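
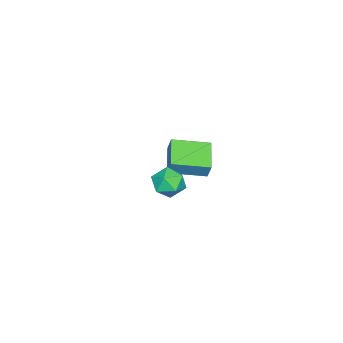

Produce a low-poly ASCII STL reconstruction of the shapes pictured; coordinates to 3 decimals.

solid 
facet normal -0.513 0.840 -0.174
outer loop
vertex -4.587 -2.902 0.599
vertex -3.189 -2.174 -0.011
vertex -4.813 -3.228 -0.309
endloop
endfacet
facet normal -0.827 -0.431 0.361
outer loop
vertex -3.811 -4.866 0.031
vertex -4.587 -2.902 0.599
vertex -4.813 -3.228 -0.309
endloop
endfacet
facet normal -0.513 0.840 -0.174
outer loop
vertex -4.813 -3.228 -0.309
vertex -3.189 -2.174 -0.011
vertex -3.415 -2.5 -0.918
endloop
endfacet
facet normal -0.228 -0.329 -0.916
outer loop
vertex -3.415 -2.5 -0.918
vertex -3.811 -4.866 0.031
vertex -4.813 -3.228 -0.309
endloop
endfacet
facet normal 0.228 0.330 0.916
outer loop
vertex -4.587 -2.902 0.599
vertex -2.187 -3.812 0.329
vertex -3.189 -2.174 -0.011
endloop
endfacet
facet normal -0.827 -0.431 0.361
outer loop
vertex -3.585 -4.54 0.938
vertex -4.587 -2.902 0.599
vertex -3.811 -4.866 0.031
endloop
endfacet
facet normal 0.228 0.329 0.916
outer loop
vertex -3.585 -4.54 0.938
vertex -2.187 -3.812 0.329
vertex -4.587 -2.902 0.599
endloop
endfacet
facet normal 0.827 0.431 -0.361
outer loop
vertex -3.189 -2.174 -0.011
vertex -2.187 -3.812 0.329
vertex -3.415 -2.5 -0.918
endloop
endfacet
facet normal -0.228 -0.329 -0.916
outer loop
vertex -2.413 -4.138 -0.579
vertex -3.811 -4.866 0.031
vertex -3.415 -2.5 -0.918
endloop
endfacet
facet normal 0.827 0.431 -0.361
outer loop
vertex -3.415 -2.5 -0.918
vertex -2.187 -3.812 0.329
vertex -2.413 -4.138 -0.579
endloop
endfacet
facet normal 0.514 -0.840 0.174
outer loop
vertex -2.413 -4.138 -0.579
vertex -3.585 -4.54 0.938
vertex -3.811 -4.866 0.031
endloop
endfacet
facet normal 0.513 -0.840 0.174
outer loop
vertex -2.187 -3.812 0.329
vertex -3.585 -4.54 0.938
vertex -2.413 -4.138 -0.579
endloop
endfacet
facet normal -0.635 0.272 0.723
outer loop
vertex 1.314 -1.425 2.956
vertex 1.806 -1.855 3.55
vertex 1.969 -1.005 3.373
endloop
endfacet
facet normal -0.617 0.760 0.203
outer loop
vertex 1.314 -1.425 2.956
vertex 1.969 -1.005 3.373
vertex 1.842 -0.877 2.508
endloop
endfacet
facet normal -0.801 0.439 -0.407
outer loop
vertex 1.314 -1.425 2.956
vertex 1.842 -0.877 2.508
vertex 1.601 -1.648 2.151
endloop
endfacet
facet normal -0.932 -0.247 -0.264
outer loop
vertex 1.314 -1.425 2.956
vertex 1.601 -1.648 2.151
vertex 1.579 -2.252 2.794
endloop
endfacet
facet normal -0.830 -0.351 0.433
outer loop
vertex 1.314 -1.425 2.956
vertex 1.579 -2.252 2.794
vertex 1.806 -1.855 3.55
endloop
endfacet
facet normal 0.056 0.989 0.138
outer loop
vertex 1.842 -0.877 2.508
vertex 1.969 -1.005 3.373
vertex 2.661 -0.968 2.826
endloop
endfacet
facet normal 0.028 0.199 0.980
outer loop
vertex 1.969 -1.005 3.373
vertex 1.806 -1.855 3.55
vertex 2.639 -1.572 3.469
endloop
endfacet
facet normal -0.289 -0.809 0.512
outer loop
vertex 1.806 -1.855 3.55
vertex 1.579 -2.252 2.794
vertex 2.398 -2.343 3.112
endloop
endfacet
facet normal -0.454 -0.641 -0.618
outer loop
vertex 1.579 -2.252 2.794
vertex 1.601 -1.648 2.151
vertex 2.271 -2.215 2.247
endloop
endfacet
facet normal -0.242 0.469 -0.849
outer loop
vertex 1.601 -1.648 2.151
vertex 1.842 -0.877 2.508
vertex 2.434 -1.365 2.07
endloop
endfacet
facet normal 0.932 0.247 0.264
outer loop
vertex 2.926 -1.795 2.664
vertex 2.661 -0.968 2.826
vertex 2.639 -1.572 3.469
endloop
endfacet
facet normal 0.801 -0.439 0.407
outer loop
vertex 2.926 -1.795 2.664
vertex 2.639 -1.572 3.469
vertex 2.398 -2.343 3.112
endloop
endfacet
facet normal 0.617 -0.760 -0.203
outer loop
vertex 2.926 -1.795 2.664
vertex 2.398 -2.343 3.112
vertex 2.271 -2.215 2.247
endloop
endfacet
facet normal 0.635 -0.272 -0.723
outer loop
vertex 2.926 -1.795 2.664
vertex 2.271 -2.215 2.247
vertex 2.434 -1.365 2.07
endloop
endfacet
facet normal 0.830 0.351 -0.433
outer loop
vertex 2.926 -1.795 2.664
vertex 2.434 -1.365 2.07
vertex 2.661 -0.968 2.826
endloop
endfacet
facet normal 0.454 0.641 0.618
outer loop
vertex 2.639 -1.572 3.469
vertex 2.661 -0.968 2.826
vertex 1.969 -1.005 3.373
endloop
endfacet
facet normal 0.242 -0.469 0.849
outer loop
vertex 2.398 -2.343 3.112
vertex 2.639 -1.572 3.469
vertex 1.806 -1.855 3.55
endloop
endfacet
facet normal -0.056 -0.989 -0.138
outer loop
vertex 2.271 -2.215 2.247
vertex 2.398 -2.343 3.112
vertex 1.579 -2.252 2.794
endloop
endfacet
facet normal -0.028 -0.199 -0.980
outer loop
vertex 2.434 -1.365 2.07
vertex 2.271 -2.215 2.247
vertex 1.601 -1.648 2.151
endloop
endfacet
facet normal 0.289 0.809 -0.512
outer loop
vertex 2.661 -0.968 2.826
vertex 2.434 -1.365 2.07
vertex 1.842 -0.877 2.508
endloop
endfacet

endsolid


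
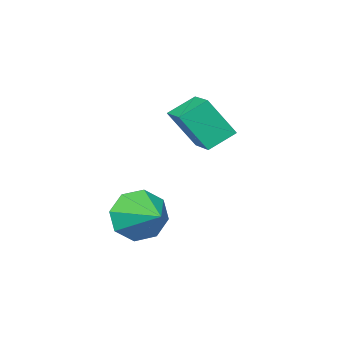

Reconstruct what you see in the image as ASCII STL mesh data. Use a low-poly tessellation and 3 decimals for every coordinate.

solid 
facet normal -0.279 -0.907 -0.315
outer loop
vertex 4.011 -0.022 -1.878
vertex 3.655 0.402 -2.782
vertex 4.581 0.003 -2.455
endloop
endfacet
facet normal 0.702 0.133 0.699
outer loop
vertex 4.011 -0.022 -1.878
vertex 4.581 0.003 -2.455
vertex 4.085 1.798 -2.298
endloop
endfacet
facet normal -0.280 -0.907 -0.315
outer loop
vertex 4.581 0.003 -2.455
vertex 3.655 0.402 -2.782
vertex 4.609 0.261 -3.223
endloop
endfacet
facet normal 0.960 0.255 0.121
outer loop
vertex 4.581 0.003 -2.455
vertex 4.609 0.261 -3.223
vertex 4.085 1.798 -2.298
endloop
endfacet
facet normal -0.279 -0.908 -0.314
outer loop
vertex 4.609 0.261 -3.223
vertex 3.655 0.402 -2.782
vertex 4.078 0.601 -3.734
endloop
endfacet
facet normal 0.743 0.513 -0.431
outer loop
vertex 4.609 0.261 -3.223
vertex 4.078 0.601 -3.734
vertex 4.085 1.798 -2.298
endloop
endfacet
facet normal -0.280 -0.907 -0.314
outer loop
vertex 4.078 0.601 -3.734
vertex 3.655 0.402 -2.782
vertex 3.299 0.825 -3.687
endloop
endfacet
facet normal 0.179 0.755 -0.630
outer loop
vertex 4.078 0.601 -3.734
vertex 3.299 0.825 -3.687
vertex 4.085 1.798 -2.298
endloop
endfacet
facet normal -0.279 -0.907 -0.315
outer loop
vertex 3.299 0.825 -3.687
vertex 3.655 0.402 -2.782
vertex 2.729 0.8 -3.11
endloop
endfacet
facet normal -0.403 0.841 -0.361
outer loop
vertex 3.299 0.825 -3.687
vertex 2.729 0.8 -3.11
vertex 4.085 1.798 -2.298
endloop
endfacet
facet normal -0.279 -0.907 -0.315
outer loop
vertex 2.729 0.8 -3.11
vertex 3.655 0.402 -2.782
vertex 2.701 0.542 -2.341
endloop
endfacet
facet normal -0.660 0.719 0.217
outer loop
vertex 2.729 0.8 -3.11
vertex 2.701 0.542 -2.341
vertex 4.085 1.798 -2.298
endloop
endfacet
facet normal -0.279 -0.907 -0.315
outer loop
vertex 2.701 0.542 -2.341
vertex 3.655 0.402 -2.782
vertex 3.232 0.202 -1.831
endloop
endfacet
facet normal -0.443 0.462 0.769
outer loop
vertex 2.701 0.542 -2.341
vertex 3.232 0.202 -1.831
vertex 4.085 1.798 -2.298
endloop
endfacet
facet normal -0.280 -0.907 -0.315
outer loop
vertex 3.232 0.202 -1.831
vertex 3.655 0.402 -2.782
vertex 4.011 -0.022 -1.878
endloop
endfacet
facet normal 0.121 0.219 0.968
outer loop
vertex 3.232 0.202 -1.831
vertex 4.011 -0.022 -1.878
vertex 4.085 1.798 -2.298
endloop
endfacet
facet normal -0.794 0.320 0.516
outer loop
vertex 0.282 -0.369 1.407
vertex 0.88 0.751 1.633
vertex -0.397 0.286 -0.043
endloop
endfacet
facet normal -0.464 -0.869 -0.175
outer loop
vertex 0.54 -0.091 -0.653
vertex 0.282 -0.369 1.407
vertex -0.397 0.286 -0.043
endloop
endfacet
facet normal -0.794 0.320 0.517
outer loop
vertex -0.397 0.286 -0.043
vertex 0.88 0.751 1.633
vertex 0.201 1.407 0.183
endloop
endfacet
facet normal -0.393 0.379 -0.838
outer loop
vertex 0.201 1.407 0.183
vertex 0.54 -0.091 -0.653
vertex -0.397 0.286 -0.043
endloop
endfacet
facet normal 0.393 -0.379 0.838
outer loop
vertex 0.282 -0.369 1.407
vertex 1.817 0.374 1.023
vertex 0.88 0.751 1.633
endloop
endfacet
facet normal -0.464 -0.868 -0.175
outer loop
vertex 1.219 -0.747 0.797
vertex 0.282 -0.369 1.407
vertex 0.54 -0.091 -0.653
endloop
endfacet
facet normal 0.393 -0.379 0.838
outer loop
vertex 1.219 -0.747 0.797
vertex 1.817 0.374 1.023
vertex 0.282 -0.369 1.407
endloop
endfacet
facet normal 0.464 0.868 0.176
outer loop
vertex 0.88 0.751 1.633
vertex 1.817 0.374 1.023
vertex 0.201 1.407 0.183
endloop
endfacet
facet normal -0.393 0.379 -0.838
outer loop
vertex 1.138 1.029 -0.427
vertex 0.54 -0.091 -0.653
vertex 0.201 1.407 0.183
endloop
endfacet
facet normal 0.464 0.868 0.175
outer loop
vertex 0.201 1.407 0.183
vertex 1.817 0.374 1.023
vertex 1.138 1.029 -0.427
endloop
endfacet
facet normal 0.794 -0.320 -0.517
outer loop
vertex 1.138 1.029 -0.427
vertex 1.219 -0.747 0.797
vertex 0.54 -0.091 -0.653
endloop
endfacet
facet normal 0.794 -0.320 -0.516
outer loop
vertex 1.817 0.374 1.023
vertex 1.219 -0.747 0.797
vertex 1.138 1.029 -0.427
endloop
endfacet

endsolid


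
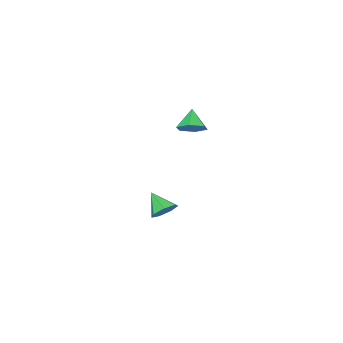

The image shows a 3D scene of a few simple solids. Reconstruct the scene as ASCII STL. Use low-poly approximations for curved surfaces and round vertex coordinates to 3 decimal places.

solid 
facet normal -0.020 0.758 -0.652
outer loop
vertex 0.51 1.564 -2.697
vertex -0.202 1.485 -2.767
vertex 0.16 1.896 -2.3
endloop
endfacet
facet normal 0.747 -0.006 0.664
outer loop
vertex 0.51 1.564 -2.697
vertex 0.16 1.896 -2.3
vertex -0.178 0.515 -1.933
endloop
endfacet
facet normal -0.019 0.758 -0.652
outer loop
vertex 0.16 1.896 -2.3
vertex -0.202 1.485 -2.767
vertex -0.463 1.919 -2.255
endloop
endfacet
facet normal 0.079 0.238 0.968
outer loop
vertex 0.16 1.896 -2.3
vertex -0.463 1.919 -2.255
vertex -0.178 0.515 -1.933
endloop
endfacet
facet normal -0.020 0.758 -0.652
outer loop
vertex -0.463 1.919 -2.255
vertex -0.202 1.485 -2.767
vertex -0.889 1.615 -2.595
endloop
endfacet
facet normal -0.643 0.045 0.765
outer loop
vertex -0.463 1.919 -2.255
vertex -0.889 1.615 -2.595
vertex -0.178 0.515 -1.933
endloop
endfacet
facet normal -0.019 0.759 -0.651
outer loop
vertex -0.889 1.615 -2.595
vertex -0.202 1.485 -2.767
vertex -0.799 1.214 -3.065
endloop
endfacet
facet normal -0.874 -0.440 0.208
outer loop
vertex -0.889 1.615 -2.595
vertex -0.799 1.214 -3.065
vertex -0.178 0.515 -1.933
endloop
endfacet
facet normal -0.020 0.759 -0.651
outer loop
vertex -0.799 1.214 -3.065
vertex -0.202 1.485 -2.767
vertex -0.259 1.017 -3.311
endloop
endfacet
facet normal -0.440 -0.852 -0.284
outer loop
vertex -0.799 1.214 -3.065
vertex -0.259 1.017 -3.311
vertex -0.178 0.515 -1.933
endloop
endfacet
facet normal -0.020 0.759 -0.651
outer loop
vertex -0.259 1.017 -3.311
vertex -0.202 1.485 -2.767
vertex 0.324 1.173 -3.147
endloop
endfacet
facet normal 0.331 -0.880 -0.340
outer loop
vertex -0.259 1.017 -3.311
vertex 0.324 1.173 -3.147
vertex -0.178 0.515 -1.933
endloop
endfacet
facet normal -0.020 0.759 -0.651
outer loop
vertex 0.324 1.173 -3.147
vertex -0.202 1.485 -2.767
vertex 0.51 1.564 -2.697
endloop
endfacet
facet normal 0.860 -0.504 0.082
outer loop
vertex 0.324 1.173 -3.147
vertex 0.51 1.564 -2.697
vertex -0.178 0.515 -1.933
endloop
endfacet
facet normal 0.418 0.502 -0.757
outer loop
vertex 0.514 3.208 3.554
vertex -0.13 3.518 3.404
vertex 0.331 3.839 3.871
endloop
endfacet
facet normal 0.564 -0.234 0.792
outer loop
vertex 0.514 3.208 3.554
vertex 0.331 3.839 3.871
vertex -0.61 2.942 4.276
endloop
endfacet
facet normal 0.418 0.502 -0.757
outer loop
vertex 0.331 3.839 3.871
vertex -0.13 3.518 3.404
vertex -0.312 4.15 3.722
endloop
endfacet
facet normal -0.008 0.418 0.908
outer loop
vertex 0.331 3.839 3.871
vertex -0.312 4.15 3.722
vertex -0.61 2.942 4.276
endloop
endfacet
facet normal 0.418 0.502 -0.757
outer loop
vertex -0.312 4.15 3.722
vertex -0.13 3.518 3.404
vertex -0.773 3.829 3.255
endloop
endfacet
facet normal -0.774 0.412 0.481
outer loop
vertex -0.312 4.15 3.722
vertex -0.773 3.829 3.255
vertex -0.61 2.942 4.276
endloop
endfacet
facet normal 0.418 0.502 -0.757
outer loop
vertex -0.773 3.829 3.255
vertex -0.13 3.518 3.404
vertex -0.59 3.198 2.938
endloop
endfacet
facet normal -0.966 -0.249 -0.062
outer loop
vertex -0.773 3.829 3.255
vertex -0.59 3.198 2.938
vertex -0.61 2.942 4.276
endloop
endfacet
facet normal 0.418 0.502 -0.757
outer loop
vertex -0.59 3.198 2.938
vertex -0.13 3.518 3.404
vertex 0.053 2.887 3.087
endloop
endfacet
facet normal -0.395 -0.901 -0.178
outer loop
vertex -0.59 3.198 2.938
vertex 0.053 2.887 3.087
vertex -0.61 2.942 4.276
endloop
endfacet
facet normal 0.418 0.502 -0.757
outer loop
vertex 0.053 2.887 3.087
vertex -0.13 3.518 3.404
vertex 0.514 3.208 3.554
endloop
endfacet
facet normal 0.371 -0.895 0.248
outer loop
vertex 0.053 2.887 3.087
vertex 0.514 3.208 3.554
vertex -0.61 2.942 4.276
endloop
endfacet

endsolid


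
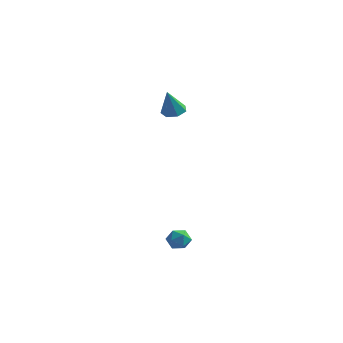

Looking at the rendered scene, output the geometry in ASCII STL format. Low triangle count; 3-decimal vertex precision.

solid 
facet normal 0.077 0.333 -0.940
outer loop
vertex -0.467 2.032 3.248
vertex -1.213 2.005 3.177
vertex -0.787 2.574 3.414
endloop
endfacet
facet normal 0.778 0.288 0.558
outer loop
vertex -0.467 2.032 3.248
vertex -0.787 2.574 3.414
vertex -1.347 1.435 4.783
endloop
endfacet
facet normal 0.078 0.333 -0.940
outer loop
vertex -0.787 2.574 3.414
vertex -1.213 2.005 3.177
vertex -1.428 2.687 3.401
endloop
endfacet
facet normal 0.117 0.739 0.663
outer loop
vertex -0.787 2.574 3.414
vertex -1.428 2.687 3.401
vertex -1.347 1.435 4.783
endloop
endfacet
facet normal 0.078 0.333 -0.940
outer loop
vertex -1.428 2.687 3.401
vertex -1.213 2.005 3.177
vertex -1.907 2.286 3.219
endloop
endfacet
facet normal -0.654 0.541 0.529
outer loop
vertex -1.428 2.687 3.401
vertex -1.907 2.286 3.219
vertex -1.347 1.435 4.783
endloop
endfacet
facet normal 0.078 0.333 -0.940
outer loop
vertex -1.907 2.286 3.219
vertex -1.213 2.005 3.177
vertex -1.864 1.673 3.005
endloop
endfacet
facet normal -0.954 -0.156 0.256
outer loop
vertex -1.907 2.286 3.219
vertex -1.864 1.673 3.005
vertex -1.347 1.435 4.783
endloop
endfacet
facet normal 0.079 0.332 -0.940
outer loop
vertex -1.864 1.673 3.005
vertex -1.213 2.005 3.177
vertex -1.33 1.309 2.921
endloop
endfacet
facet normal -0.557 -0.829 0.051
outer loop
vertex -1.864 1.673 3.005
vertex -1.33 1.309 2.921
vertex -1.347 1.435 4.783
endloop
endfacet
facet normal 0.078 0.333 -0.940
outer loop
vertex -1.33 1.309 2.921
vertex -1.213 2.005 3.177
vertex -0.709 1.469 3.029
endloop
endfacet
facet normal 0.238 -0.969 0.068
outer loop
vertex -1.33 1.309 2.921
vertex -0.709 1.469 3.029
vertex -1.347 1.435 4.783
endloop
endfacet
facet normal 0.077 0.332 -0.940
outer loop
vertex -0.709 1.469 3.029
vertex -1.213 2.005 3.177
vertex -0.467 2.032 3.248
endloop
endfacet
facet normal 0.832 -0.472 0.293
outer loop
vertex -0.709 1.469 3.029
vertex -0.467 2.032 3.248
vertex -1.347 1.435 4.783
endloop
endfacet
facet normal -0.932 0.287 -0.221
outer loop
vertex 1.44 -3.415 -4.184
vertex 1.177 -3.874 -3.672
vertex 1.348 -3.181 -3.492
endloop
endfacet
facet normal -0.468 0.816 -0.338
outer loop
vertex 1.44 -3.415 -4.184
vertex 1.348 -3.181 -3.492
vertex 1.951 -2.991 -3.868
endloop
endfacet
facet normal 0.015 0.586 -0.810
outer loop
vertex 1.44 -3.415 -4.184
vertex 1.951 -2.991 -3.868
vertex 2.153 -3.566 -4.28
endloop
endfacet
facet normal -0.151 -0.086 -0.985
outer loop
vertex 1.44 -3.415 -4.184
vertex 2.153 -3.566 -4.28
vertex 1.675 -4.112 -4.159
endloop
endfacet
facet normal -0.736 -0.270 -0.621
outer loop
vertex 1.44 -3.415 -4.184
vertex 1.675 -4.112 -4.159
vertex 1.177 -3.874 -3.672
endloop
endfacet
facet normal -0.129 0.953 0.275
outer loop
vertex 1.951 -2.991 -3.868
vertex 1.348 -3.181 -3.492
vertex 2.005 -3.188 -3.161
endloop
endfacet
facet normal -0.880 0.096 0.466
outer loop
vertex 1.348 -3.181 -3.492
vertex 1.177 -3.874 -3.672
vertex 1.527 -3.734 -3.04
endloop
endfacet
facet normal -0.563 -0.806 -0.182
outer loop
vertex 1.177 -3.874 -3.672
vertex 1.675 -4.112 -4.159
vertex 1.729 -4.309 -3.452
endloop
endfacet
facet normal 0.384 -0.507 -0.772
outer loop
vertex 1.675 -4.112 -4.159
vertex 2.153 -3.566 -4.28
vertex 2.332 -4.119 -3.828
endloop
endfacet
facet normal 0.652 0.580 -0.489
outer loop
vertex 2.153 -3.566 -4.28
vertex 1.951 -2.991 -3.868
vertex 2.503 -3.426 -3.648
endloop
endfacet
facet normal 0.151 0.086 0.985
outer loop
vertex 2.24 -3.885 -3.136
vertex 2.005 -3.188 -3.161
vertex 1.527 -3.734 -3.04
endloop
endfacet
facet normal -0.015 -0.586 0.810
outer loop
vertex 2.24 -3.885 -3.136
vertex 1.527 -3.734 -3.04
vertex 1.729 -4.309 -3.452
endloop
endfacet
facet normal 0.468 -0.816 0.338
outer loop
vertex 2.24 -3.885 -3.136
vertex 1.729 -4.309 -3.452
vertex 2.332 -4.119 -3.828
endloop
endfacet
facet normal 0.932 -0.287 0.221
outer loop
vertex 2.24 -3.885 -3.136
vertex 2.332 -4.119 -3.828
vertex 2.503 -3.426 -3.648
endloop
endfacet
facet normal 0.736 0.270 0.621
outer loop
vertex 2.24 -3.885 -3.136
vertex 2.503 -3.426 -3.648
vertex 2.005 -3.188 -3.161
endloop
endfacet
facet normal -0.384 0.507 0.772
outer loop
vertex 1.527 -3.734 -3.04
vertex 2.005 -3.188 -3.161
vertex 1.348 -3.181 -3.492
endloop
endfacet
facet normal -0.652 -0.580 0.489
outer loop
vertex 1.729 -4.309 -3.452
vertex 1.527 -3.734 -3.04
vertex 1.177 -3.874 -3.672
endloop
endfacet
facet normal 0.129 -0.953 -0.275
outer loop
vertex 2.332 -4.119 -3.828
vertex 1.729 -4.309 -3.452
vertex 1.675 -4.112 -4.159
endloop
endfacet
facet normal 0.880 -0.096 -0.466
outer loop
vertex 2.503 -3.426 -3.648
vertex 2.332 -4.119 -3.828
vertex 2.153 -3.566 -4.28
endloop
endfacet
facet normal 0.563 0.806 0.182
outer loop
vertex 2.005 -3.188 -3.161
vertex 2.503 -3.426 -3.648
vertex 1.951 -2.991 -3.868
endloop
endfacet

endsolid


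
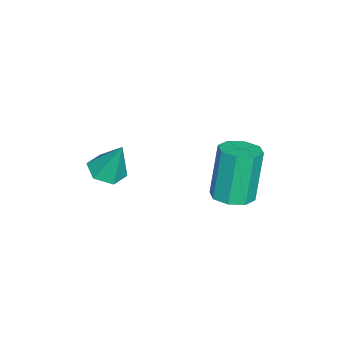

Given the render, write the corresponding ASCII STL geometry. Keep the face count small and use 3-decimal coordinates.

solid 
facet normal 0.260 -0.064 -0.963
outer loop
vertex 1.558 3.635 1.45
vertex 0.776 3.619 1.24
vertex 1.327 4.202 1.35
endloop
endfacet
facet normal 0.891 0.401 0.214
outer loop
vertex 1.558 3.635 1.45
vertex 1.327 4.202 1.35
vertex 0.986 3.777 3.57
endloop
endfacet
facet normal 0.892 0.399 0.213
outer loop
vertex 0.986 3.777 3.57
vertex 1.327 4.202 1.35
vertex 0.756 4.344 3.47
endloop
endfacet
facet normal -0.260 0.064 0.963
outer loop
vertex 0.986 3.777 3.57
vertex 0.756 4.344 3.47
vertex 0.204 3.761 3.36
endloop
endfacet
facet normal 0.261 -0.065 -0.963
outer loop
vertex 1.327 4.202 1.35
vertex 0.776 3.619 1.24
vertex 0.773 4.427 1.185
endloop
endfacet
facet normal 0.367 0.930 0.036
outer loop
vertex 1.327 4.202 1.35
vertex 0.773 4.427 1.185
vertex 0.756 4.344 3.47
endloop
endfacet
facet normal 0.367 0.930 0.036
outer loop
vertex 0.756 4.344 3.47
vertex 0.773 4.427 1.185
vertex 0.202 4.569 3.305
endloop
endfacet
facet normal -0.261 0.065 0.963
outer loop
vertex 0.756 4.344 3.47
vertex 0.202 4.569 3.305
vertex 0.204 3.761 3.36
endloop
endfacet
facet normal 0.259 -0.065 -0.964
outer loop
vertex 0.773 4.427 1.185
vertex 0.776 3.619 1.24
vertex 0.221 4.179 1.053
endloop
endfacet
facet normal -0.372 0.914 -0.161
outer loop
vertex 0.773 4.427 1.185
vertex 0.221 4.179 1.053
vertex 0.202 4.569 3.305
endloop
endfacet
facet normal -0.372 0.914 -0.161
outer loop
vertex 0.202 4.569 3.305
vertex 0.221 4.179 1.053
vertex -0.35 4.321 3.173
endloop
endfacet
facet normal -0.260 0.065 0.964
outer loop
vertex 0.202 4.569 3.305
vertex -0.35 4.321 3.173
vertex 0.204 3.761 3.36
endloop
endfacet
facet normal 0.260 -0.064 -0.963
outer loop
vertex 0.221 4.179 1.053
vertex 0.776 3.619 1.24
vertex -0.006 3.603 1.03
endloop
endfacet
facet normal -0.893 0.363 -0.265
outer loop
vertex 0.221 4.179 1.053
vertex -0.006 3.603 1.03
vertex -0.35 4.321 3.173
endloop
endfacet
facet normal -0.893 0.364 -0.265
outer loop
vertex -0.35 4.321 3.173
vertex -0.006 3.603 1.03
vertex -0.578 3.745 3.15
endloop
endfacet
facet normal -0.260 0.064 0.963
outer loop
vertex -0.35 4.321 3.173
vertex -0.578 3.745 3.15
vertex 0.204 3.761 3.36
endloop
endfacet
facet normal 0.260 -0.064 -0.963
outer loop
vertex -0.006 3.603 1.03
vertex 0.776 3.619 1.24
vertex 0.224 3.036 1.13
endloop
endfacet
facet normal -0.892 -0.399 -0.214
outer loop
vertex -0.006 3.603 1.03
vertex 0.224 3.036 1.13
vertex -0.578 3.745 3.15
endloop
endfacet
facet normal -0.891 -0.401 -0.213
outer loop
vertex -0.578 3.745 3.15
vertex 0.224 3.036 1.13
vertex -0.347 3.178 3.25
endloop
endfacet
facet normal -0.260 0.064 0.963
outer loop
vertex -0.578 3.745 3.15
vertex -0.347 3.178 3.25
vertex 0.204 3.761 3.36
endloop
endfacet
facet normal 0.261 -0.065 -0.963
outer loop
vertex 0.224 3.036 1.13
vertex 0.776 3.619 1.24
vertex 0.778 2.811 1.295
endloop
endfacet
facet normal -0.367 -0.930 -0.036
outer loop
vertex 0.224 3.036 1.13
vertex 0.778 2.811 1.295
vertex -0.347 3.178 3.25
endloop
endfacet
facet normal -0.367 -0.930 -0.036
outer loop
vertex -0.347 3.178 3.25
vertex 0.778 2.811 1.295
vertex 0.207 2.953 3.415
endloop
endfacet
facet normal -0.261 0.065 0.963
outer loop
vertex -0.347 3.178 3.25
vertex 0.207 2.953 3.415
vertex 0.204 3.761 3.36
endloop
endfacet
facet normal 0.260 -0.065 -0.964
outer loop
vertex 0.778 2.811 1.295
vertex 0.776 3.619 1.24
vertex 1.33 3.059 1.427
endloop
endfacet
facet normal 0.372 -0.914 0.161
outer loop
vertex 0.778 2.811 1.295
vertex 1.33 3.059 1.427
vertex 0.207 2.953 3.415
endloop
endfacet
facet normal 0.372 -0.914 0.161
outer loop
vertex 0.207 2.953 3.415
vertex 1.33 3.059 1.427
vertex 0.759 3.201 3.547
endloop
endfacet
facet normal -0.259 0.065 0.964
outer loop
vertex 0.207 2.953 3.415
vertex 0.759 3.201 3.547
vertex 0.204 3.761 3.36
endloop
endfacet
facet normal 0.260 -0.064 -0.963
outer loop
vertex 1.33 3.059 1.427
vertex 0.776 3.619 1.24
vertex 1.558 3.635 1.45
endloop
endfacet
facet normal 0.893 -0.364 0.265
outer loop
vertex 1.33 3.059 1.427
vertex 1.558 3.635 1.45
vertex 0.759 3.201 3.547
endloop
endfacet
facet normal 0.893 -0.363 0.265
outer loop
vertex 0.759 3.201 3.547
vertex 1.558 3.635 1.45
vertex 0.986 3.777 3.57
endloop
endfacet
facet normal -0.260 0.064 0.963
outer loop
vertex 0.759 3.201 3.547
vertex 0.986 3.777 3.57
vertex 0.204 3.761 3.36
endloop
endfacet
facet normal -0.112 -0.386 -0.916
outer loop
vertex 2.604 -0.113 2.62
vertex 2.021 -0.518 2.862
vertex 1.911 0.17 2.585
endloop
endfacet
facet normal 0.379 0.925 -0.025
outer loop
vertex 2.604 -0.113 2.62
vertex 1.911 0.17 2.585
vertex 2.199 0.098 4.318
endloop
endfacet
facet normal -0.112 -0.387 -0.915
outer loop
vertex 1.911 0.17 2.585
vertex 2.021 -0.518 2.862
vertex 1.328 -0.234 2.827
endloop
endfacet
facet normal -0.530 0.839 0.123
outer loop
vertex 1.911 0.17 2.585
vertex 1.328 -0.234 2.827
vertex 2.199 0.098 4.318
endloop
endfacet
facet normal -0.113 -0.388 -0.915
outer loop
vertex 1.328 -0.234 2.827
vertex 2.021 -0.518 2.862
vertex 1.438 -0.922 3.105
endloop
endfacet
facet normal -0.868 0.061 0.493
outer loop
vertex 1.328 -0.234 2.827
vertex 1.438 -0.922 3.105
vertex 2.199 0.098 4.318
endloop
endfacet
facet normal -0.113 -0.388 -0.915
outer loop
vertex 1.438 -0.922 3.105
vertex 2.021 -0.518 2.862
vertex 2.131 -1.206 3.14
endloop
endfacet
facet normal -0.295 -0.632 0.717
outer loop
vertex 1.438 -0.922 3.105
vertex 2.131 -1.206 3.14
vertex 2.199 0.098 4.318
endloop
endfacet
facet normal -0.112 -0.388 -0.915
outer loop
vertex 2.131 -1.206 3.14
vertex 2.021 -0.518 2.862
vertex 2.714 -0.801 2.897
endloop
endfacet
facet normal 0.616 -0.546 0.568
outer loop
vertex 2.131 -1.206 3.14
vertex 2.714 -0.801 2.897
vertex 2.199 0.098 4.318
endloop
endfacet
facet normal -0.112 -0.386 -0.916
outer loop
vertex 2.714 -0.801 2.897
vertex 2.021 -0.518 2.862
vertex 2.604 -0.113 2.62
endloop
endfacet
facet normal 0.952 0.232 0.198
outer loop
vertex 2.714 -0.801 2.897
vertex 2.604 -0.113 2.62
vertex 2.199 0.098 4.318
endloop
endfacet

endsolid


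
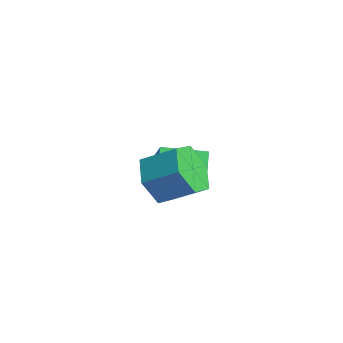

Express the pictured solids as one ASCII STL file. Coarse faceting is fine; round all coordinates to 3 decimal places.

solid 
facet normal -0.568 -0.645 -0.511
outer loop
vertex 3.832 0.585 -1.903
vertex 3.517 0.175 -1.035
vertex 3.008 0.946 -1.443
endloop
endfacet
facet normal -0.111 0.676 -0.729
outer loop
vertex 3.832 0.585 -1.903
vertex 3.008 0.946 -1.443
vertex 4.599 1.456 -1.212
endloop
endfacet
facet normal -0.111 0.675 -0.729
outer loop
vertex 4.599 1.456 -1.212
vertex 3.008 0.946 -1.443
vertex 3.775 1.817 -0.753
endloop
endfacet
facet normal 0.568 0.644 0.512
outer loop
vertex 4.599 1.456 -1.212
vertex 3.775 1.817 -0.753
vertex 4.283 1.045 -0.345
endloop
endfacet
facet normal -0.568 -0.645 -0.511
outer loop
vertex 3.008 0.946 -1.443
vertex 3.517 0.175 -1.035
vertex 2.693 0.536 -0.575
endloop
endfacet
facet normal -0.762 0.647 0.029
outer loop
vertex 3.008 0.946 -1.443
vertex 2.693 0.536 -0.575
vertex 3.775 1.817 -0.753
endloop
endfacet
facet normal -0.762 0.647 0.030
outer loop
vertex 3.775 1.817 -0.753
vertex 2.693 0.536 -0.575
vertex 3.46 1.406 0.115
endloop
endfacet
facet normal 0.569 0.644 0.511
outer loop
vertex 3.775 1.817 -0.753
vertex 3.46 1.406 0.115
vertex 4.283 1.045 -0.345
endloop
endfacet
facet normal -0.568 -0.644 -0.512
outer loop
vertex 2.693 0.536 -0.575
vertex 3.517 0.175 -1.035
vertex 3.201 -0.236 -0.168
endloop
endfacet
facet normal -0.651 -0.028 0.759
outer loop
vertex 2.693 0.536 -0.575
vertex 3.201 -0.236 -0.168
vertex 3.46 1.406 0.115
endloop
endfacet
facet normal -0.651 -0.028 0.758
outer loop
vertex 3.46 1.406 0.115
vertex 3.201 -0.236 -0.168
vertex 3.968 0.635 0.523
endloop
endfacet
facet normal 0.568 0.645 0.511
outer loop
vertex 3.46 1.406 0.115
vertex 3.968 0.635 0.523
vertex 4.283 1.045 -0.345
endloop
endfacet
facet normal -0.568 -0.644 -0.512
outer loop
vertex 3.201 -0.236 -0.168
vertex 3.517 0.175 -1.035
vertex 4.025 -0.597 -0.627
endloop
endfacet
facet normal 0.110 -0.675 0.729
outer loop
vertex 3.201 -0.236 -0.168
vertex 4.025 -0.597 -0.627
vertex 3.968 0.635 0.523
endloop
endfacet
facet normal 0.111 -0.675 0.729
outer loop
vertex 3.968 0.635 0.523
vertex 4.025 -0.597 -0.627
vertex 4.792 0.274 0.063
endloop
endfacet
facet normal 0.568 0.645 0.511
outer loop
vertex 3.968 0.635 0.523
vertex 4.792 0.274 0.063
vertex 4.283 1.045 -0.345
endloop
endfacet
facet normal -0.569 -0.644 -0.511
outer loop
vertex 4.025 -0.597 -0.627
vertex 3.517 0.175 -1.035
vertex 4.34 -0.186 -1.495
endloop
endfacet
facet normal 0.762 -0.647 -0.030
outer loop
vertex 4.025 -0.597 -0.627
vertex 4.34 -0.186 -1.495
vertex 4.792 0.274 0.063
endloop
endfacet
facet normal 0.761 -0.648 -0.030
outer loop
vertex 4.792 0.274 0.063
vertex 4.34 -0.186 -1.495
vertex 5.107 0.684 -0.805
endloop
endfacet
facet normal 0.568 0.645 0.511
outer loop
vertex 4.792 0.274 0.063
vertex 5.107 0.684 -0.805
vertex 4.283 1.045 -0.345
endloop
endfacet
facet normal -0.568 -0.645 -0.511
outer loop
vertex 4.34 -0.186 -1.495
vertex 3.517 0.175 -1.035
vertex 3.832 0.585 -1.903
endloop
endfacet
facet normal 0.651 0.028 -0.759
outer loop
vertex 4.34 -0.186 -1.495
vertex 3.832 0.585 -1.903
vertex 5.107 0.684 -0.805
endloop
endfacet
facet normal 0.651 0.028 -0.759
outer loop
vertex 5.107 0.684 -0.805
vertex 3.832 0.585 -1.903
vertex 4.599 1.456 -1.212
endloop
endfacet
facet normal 0.568 0.644 0.512
outer loop
vertex 5.107 0.684 -0.805
vertex 4.599 1.456 -1.212
vertex 4.283 1.045 -0.345
endloop
endfacet
facet normal -0.637 0.149 -0.756
outer loop
vertex -0.256 2.048 -2.74
vertex 0.421 3.503 -3.024
vertex 0.264 1.708 -3.245
endloop
endfacet
facet normal -0.415 -0.893 0.173
outer loop
vertex 1.079 1.517 -2.276
vertex -0.256 2.048 -2.74
vertex 0.264 1.708 -3.245
endloop
endfacet
facet normal -0.636 0.149 -0.757
outer loop
vertex 0.264 1.708 -3.245
vertex 0.421 3.503 -3.024
vertex 0.941 3.163 -3.528
endloop
endfacet
facet normal 0.650 -0.425 -0.630
outer loop
vertex 0.941 3.163 -3.528
vertex 1.079 1.517 -2.276
vertex 0.264 1.708 -3.245
endloop
endfacet
facet normal -0.650 0.425 0.630
outer loop
vertex -0.256 2.048 -2.74
vertex 1.236 3.312 -2.055
vertex 0.421 3.503 -3.024
endloop
endfacet
facet normal -0.415 -0.893 0.174
outer loop
vertex 0.559 1.857 -1.772
vertex -0.256 2.048 -2.74
vertex 1.079 1.517 -2.276
endloop
endfacet
facet normal -0.649 0.425 0.631
outer loop
vertex 0.559 1.857 -1.772
vertex 1.236 3.312 -2.055
vertex -0.256 2.048 -2.74
endloop
endfacet
facet normal 0.416 0.893 -0.174
outer loop
vertex 0.421 3.503 -3.024
vertex 1.236 3.312 -2.055
vertex 0.941 3.163 -3.528
endloop
endfacet
facet normal 0.649 -0.425 -0.631
outer loop
vertex 1.756 2.972 -2.56
vertex 1.079 1.517 -2.276
vertex 0.941 3.163 -3.528
endloop
endfacet
facet normal 0.415 0.893 -0.174
outer loop
vertex 0.941 3.163 -3.528
vertex 1.236 3.312 -2.055
vertex 1.756 2.972 -2.56
endloop
endfacet
facet normal 0.637 -0.148 0.757
outer loop
vertex 1.756 2.972 -2.56
vertex 0.559 1.857 -1.772
vertex 1.079 1.517 -2.276
endloop
endfacet
facet normal 0.637 -0.149 0.756
outer loop
vertex 1.236 3.312 -2.055
vertex 0.559 1.857 -1.772
vertex 1.756 2.972 -2.56
endloop
endfacet

endsolid


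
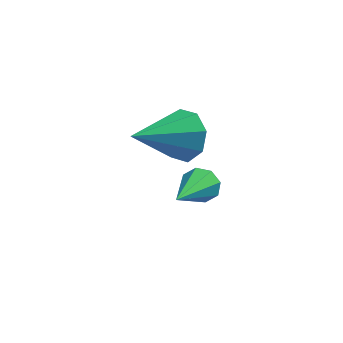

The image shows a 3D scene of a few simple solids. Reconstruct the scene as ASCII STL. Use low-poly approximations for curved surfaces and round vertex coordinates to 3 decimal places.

solid 
facet normal 0.570 0.705 -0.421
outer loop
vertex -1.278 1.142 1.078
vertex -1.934 1.383 0.594
vertex -1.64 1.603 1.36
endloop
endfacet
facet normal 0.338 -0.284 0.897
outer loop
vertex -1.278 1.142 1.078
vertex -1.64 1.603 1.36
vertex -3.006 0.057 1.386
endloop
endfacet
facet normal 0.570 0.705 -0.421
outer loop
vertex -1.64 1.603 1.36
vertex -1.934 1.383 0.594
vertex -2.174 1.935 1.193
endloop
endfacet
facet normal -0.188 0.183 0.965
outer loop
vertex -1.64 1.603 1.36
vertex -2.174 1.935 1.193
vertex -3.006 0.057 1.386
endloop
endfacet
facet normal 0.571 0.705 -0.421
outer loop
vertex -2.174 1.935 1.193
vertex -1.934 1.383 0.594
vertex -2.567 1.944 0.675
endloop
endfacet
facet normal -0.733 0.383 0.563
outer loop
vertex -2.174 1.935 1.193
vertex -2.567 1.944 0.675
vertex -3.006 0.057 1.386
endloop
endfacet
facet normal 0.571 0.705 -0.422
outer loop
vertex -2.567 1.944 0.675
vertex -1.934 1.383 0.594
vertex -2.59 1.624 0.109
endloop
endfacet
facet normal -0.977 0.200 -0.073
outer loop
vertex -2.567 1.944 0.675
vertex -2.59 1.624 0.109
vertex -3.006 0.057 1.386
endloop
endfacet
facet normal 0.571 0.705 -0.422
outer loop
vertex -2.59 1.624 0.109
vertex -1.934 1.383 0.594
vertex -2.228 1.162 -0.173
endloop
endfacet
facet normal -0.778 -0.260 -0.572
outer loop
vertex -2.59 1.624 0.109
vertex -2.228 1.162 -0.173
vertex -3.006 0.057 1.386
endloop
endfacet
facet normal 0.570 0.705 -0.422
outer loop
vertex -2.228 1.162 -0.173
vertex -1.934 1.383 0.594
vertex -1.694 0.83 -0.006
endloop
endfacet
facet normal -0.251 -0.726 -0.640
outer loop
vertex -2.228 1.162 -0.173
vertex -1.694 0.83 -0.006
vertex -3.006 0.057 1.386
endloop
endfacet
facet normal 0.570 0.705 -0.422
outer loop
vertex -1.694 0.83 -0.006
vertex -1.934 1.383 0.594
vertex -1.301 0.822 0.512
endloop
endfacet
facet normal 0.294 -0.926 -0.237
outer loop
vertex -1.694 0.83 -0.006
vertex -1.301 0.822 0.512
vertex -3.006 0.057 1.386
endloop
endfacet
facet normal 0.570 0.705 -0.422
outer loop
vertex -1.301 0.822 0.512
vertex -1.934 1.383 0.594
vertex -1.278 1.142 1.078
endloop
endfacet
facet normal 0.538 -0.743 0.398
outer loop
vertex -1.301 0.822 0.512
vertex -1.278 1.142 1.078
vertex -3.006 0.057 1.386
endloop
endfacet
facet normal 0.116 0.902 -0.416
outer loop
vertex -0.834 -0.853 -0.051
vertex -1.014 -0.621 0.402
vertex -0.529 -0.769 0.216
endloop
endfacet
facet normal 0.614 -0.601 -0.512
outer loop
vertex -0.834 -0.853 -0.051
vertex -0.529 -0.769 0.216
vertex -1.226 -2.299 1.178
endloop
endfacet
facet normal 0.116 0.902 -0.416
outer loop
vertex -0.529 -0.769 0.216
vertex -1.014 -0.621 0.402
vertex -0.509 -0.598 0.592
endloop
endfacet
facet normal 0.929 -0.353 0.111
outer loop
vertex -0.529 -0.769 0.216
vertex -0.509 -0.598 0.592
vertex -1.226 -2.299 1.178
endloop
endfacet
facet normal 0.116 0.901 -0.418
outer loop
vertex -0.509 -0.598 0.592
vertex -1.014 -0.621 0.402
vertex -0.784 -0.44 0.856
endloop
endfacet
facet normal 0.681 -0.035 0.731
outer loop
vertex -0.509 -0.598 0.592
vertex -0.784 -0.44 0.856
vertex -1.226 -2.299 1.178
endloop
endfacet
facet normal 0.113 0.902 -0.417
outer loop
vertex -0.784 -0.44 0.856
vertex -1.014 -0.621 0.402
vertex -1.194 -0.389 0.855
endloop
endfacet
facet normal 0.018 0.166 0.986
outer loop
vertex -0.784 -0.44 0.856
vertex -1.194 -0.389 0.855
vertex -1.226 -2.299 1.178
endloop
endfacet
facet normal 0.112 0.902 -0.417
outer loop
vertex -1.194 -0.389 0.855
vertex -1.014 -0.621 0.402
vertex -1.499 -0.474 0.589
endloop
endfacet
facet normal -0.672 0.134 0.728
outer loop
vertex -1.194 -0.389 0.855
vertex -1.499 -0.474 0.589
vertex -1.226 -2.299 1.178
endloop
endfacet
facet normal 0.113 0.902 -0.416
outer loop
vertex -1.499 -0.474 0.589
vertex -1.014 -0.621 0.402
vertex -1.519 -0.645 0.213
endloop
endfacet
facet normal -0.988 -0.114 0.104
outer loop
vertex -1.499 -0.474 0.589
vertex -1.519 -0.645 0.213
vertex -1.226 -2.299 1.178
endloop
endfacet
facet normal 0.113 0.902 -0.417
outer loop
vertex -1.519 -0.645 0.213
vertex -1.014 -0.621 0.402
vertex -1.244 -0.802 -0.052
endloop
endfacet
facet normal -0.742 -0.431 -0.514
outer loop
vertex -1.519 -0.645 0.213
vertex -1.244 -0.802 -0.052
vertex -1.226 -2.299 1.178
endloop
endfacet
facet normal 0.113 0.902 -0.417
outer loop
vertex -1.244 -0.802 -0.052
vertex -1.014 -0.621 0.402
vertex -0.834 -0.853 -0.051
endloop
endfacet
facet normal -0.077 -0.634 -0.770
outer loop
vertex -1.244 -0.802 -0.052
vertex -0.834 -0.853 -0.051
vertex -1.226 -2.299 1.178
endloop
endfacet

endsolid


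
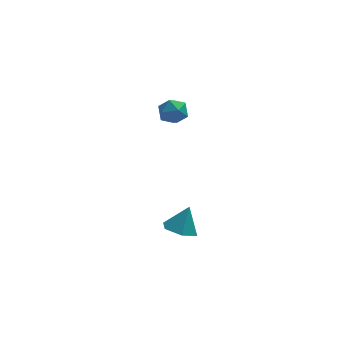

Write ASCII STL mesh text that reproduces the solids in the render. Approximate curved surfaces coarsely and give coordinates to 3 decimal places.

solid 
facet normal -0.442 0.622 0.647
outer loop
vertex -1.552 2.924 3.479
vertex -1.117 2.694 3.997
vertex -0.926 3.251 3.592
endloop
endfacet
facet normal -0.461 0.887 -0.016
outer loop
vertex -1.552 2.924 3.479
vertex -0.926 3.251 3.592
vertex -1.148 3.124 2.924
endloop
endfacet
facet normal -0.800 0.418 -0.431
outer loop
vertex -1.552 2.924 3.479
vertex -1.148 3.124 2.924
vertex -1.476 2.489 2.917
endloop
endfacet
facet normal -0.990 -0.138 -0.027
outer loop
vertex -1.552 2.924 3.479
vertex -1.476 2.489 2.917
vertex -1.457 2.223 3.58
endloop
endfacet
facet normal -0.768 -0.012 0.640
outer loop
vertex -1.552 2.924 3.479
vertex -1.457 2.223 3.58
vertex -1.117 2.694 3.997
endloop
endfacet
facet normal 0.212 0.945 -0.250
outer loop
vertex -1.148 3.124 2.924
vertex -0.926 3.251 3.592
vertex -0.463 3.017 3.1
endloop
endfacet
facet normal 0.242 0.515 0.822
outer loop
vertex -0.926 3.251 3.592
vertex -1.117 2.694 3.997
vertex -0.444 2.751 3.763
endloop
endfacet
facet normal -0.288 -0.510 0.811
outer loop
vertex -1.117 2.694 3.997
vertex -1.457 2.223 3.58
vertex -0.772 2.116 3.756
endloop
endfacet
facet normal -0.646 -0.715 -0.268
outer loop
vertex -1.457 2.223 3.58
vertex -1.476 2.489 2.917
vertex -0.994 1.989 3.088
endloop
endfacet
facet normal -0.337 0.184 -0.923
outer loop
vertex -1.476 2.489 2.917
vertex -1.148 3.124 2.924
vertex -0.803 2.546 2.683
endloop
endfacet
facet normal 0.990 0.138 0.027
outer loop
vertex -0.368 2.316 3.201
vertex -0.463 3.017 3.1
vertex -0.444 2.751 3.763
endloop
endfacet
facet normal 0.800 -0.418 0.431
outer loop
vertex -0.368 2.316 3.201
vertex -0.444 2.751 3.763
vertex -0.772 2.116 3.756
endloop
endfacet
facet normal 0.461 -0.887 0.016
outer loop
vertex -0.368 2.316 3.201
vertex -0.772 2.116 3.756
vertex -0.994 1.989 3.088
endloop
endfacet
facet normal 0.442 -0.622 -0.647
outer loop
vertex -0.368 2.316 3.201
vertex -0.994 1.989 3.088
vertex -0.803 2.546 2.683
endloop
endfacet
facet normal 0.768 0.012 -0.640
outer loop
vertex -0.368 2.316 3.201
vertex -0.803 2.546 2.683
vertex -0.463 3.017 3.1
endloop
endfacet
facet normal 0.646 0.715 0.268
outer loop
vertex -0.444 2.751 3.763
vertex -0.463 3.017 3.1
vertex -0.926 3.251 3.592
endloop
endfacet
facet normal 0.337 -0.184 0.923
outer loop
vertex -0.772 2.116 3.756
vertex -0.444 2.751 3.763
vertex -1.117 2.694 3.997
endloop
endfacet
facet normal -0.212 -0.945 0.250
outer loop
vertex -0.994 1.989 3.088
vertex -0.772 2.116 3.756
vertex -1.457 2.223 3.58
endloop
endfacet
facet normal -0.242 -0.515 -0.822
outer loop
vertex -0.803 2.546 2.683
vertex -0.994 1.989 3.088
vertex -1.476 2.489 2.917
endloop
endfacet
facet normal 0.288 0.510 -0.811
outer loop
vertex -0.463 3.017 3.1
vertex -0.803 2.546 2.683
vertex -1.148 3.124 2.924
endloop
endfacet
facet normal -0.327 -0.298 -0.897
outer loop
vertex -0.432 -2.468 -0.154
vertex -1.054 -2.778 0.176
vertex -1.069 -2.046 -0.062
endloop
endfacet
facet normal 0.558 0.827 0.066
outer loop
vertex -0.432 -2.468 -0.154
vertex -1.069 -2.046 -0.062
vertex -0.666 -2.422 1.244
endloop
endfacet
facet normal -0.327 -0.298 -0.897
outer loop
vertex -1.069 -2.046 -0.062
vertex -1.054 -2.778 0.176
vertex -1.692 -2.356 0.268
endloop
endfacet
facet normal -0.267 0.901 0.342
outer loop
vertex -1.069 -2.046 -0.062
vertex -1.692 -2.356 0.268
vertex -0.666 -2.422 1.244
endloop
endfacet
facet normal -0.327 -0.298 -0.897
outer loop
vertex -1.692 -2.356 0.268
vertex -1.054 -2.778 0.176
vertex -1.677 -3.088 0.506
endloop
endfacet
facet normal -0.665 0.219 0.714
outer loop
vertex -1.692 -2.356 0.268
vertex -1.677 -3.088 0.506
vertex -0.666 -2.422 1.244
endloop
endfacet
facet normal -0.326 -0.299 -0.897
outer loop
vertex -1.677 -3.088 0.506
vertex -1.054 -2.778 0.176
vertex -1.04 -3.51 0.415
endloop
endfacet
facet normal -0.239 -0.535 0.810
outer loop
vertex -1.677 -3.088 0.506
vertex -1.04 -3.51 0.415
vertex -0.666 -2.422 1.244
endloop
endfacet
facet normal -0.326 -0.299 -0.897
outer loop
vertex -1.04 -3.51 0.415
vertex -1.054 -2.778 0.176
vertex -0.417 -3.2 0.085
endloop
endfacet
facet normal 0.586 -0.609 0.535
outer loop
vertex -1.04 -3.51 0.415
vertex -0.417 -3.2 0.085
vertex -0.666 -2.422 1.244
endloop
endfacet
facet normal -0.326 -0.299 -0.897
outer loop
vertex -0.417 -3.2 0.085
vertex -1.054 -2.778 0.176
vertex -0.432 -2.468 -0.154
endloop
endfacet
facet normal 0.984 0.073 0.162
outer loop
vertex -0.417 -3.2 0.085
vertex -0.432 -2.468 -0.154
vertex -0.666 -2.422 1.244
endloop
endfacet

endsolid


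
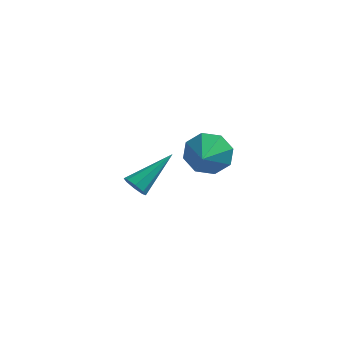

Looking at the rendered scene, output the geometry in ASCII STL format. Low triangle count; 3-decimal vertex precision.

solid 
facet normal -0.063 0.906 -0.418
outer loop
vertex 3.206 -0.174 2.257
vertex 2.891 0.152 3.011
vertex 3.693 0.048 2.665
endloop
endfacet
facet normal 0.609 -0.718 -0.337
outer loop
vertex 3.206 -0.174 2.257
vertex 3.693 0.048 2.665
vertex 2.969 -0.972 3.529
endloop
endfacet
facet normal -0.063 0.906 -0.418
outer loop
vertex 3.693 0.048 2.665
vertex 2.891 0.152 3.011
vertex 3.711 0.331 3.276
endloop
endfacet
facet normal 0.869 -0.459 0.187
outer loop
vertex 3.693 0.048 2.665
vertex 3.711 0.331 3.276
vertex 2.969 -0.972 3.529
endloop
endfacet
facet normal -0.063 0.906 -0.418
outer loop
vertex 3.711 0.331 3.276
vertex 2.891 0.152 3.011
vertex 3.248 0.509 3.732
endloop
endfacet
facet normal 0.640 -0.221 0.736
outer loop
vertex 3.711 0.331 3.276
vertex 3.248 0.509 3.732
vertex 2.969 -0.972 3.529
endloop
endfacet
facet normal -0.062 0.906 -0.418
outer loop
vertex 3.248 0.509 3.732
vertex 2.891 0.152 3.011
vertex 2.576 0.478 3.765
endloop
endfacet
facet normal 0.055 -0.146 0.988
outer loop
vertex 3.248 0.509 3.732
vertex 2.576 0.478 3.765
vertex 2.969 -0.972 3.529
endloop
endfacet
facet normal -0.063 0.906 -0.418
outer loop
vertex 2.576 0.478 3.765
vertex 2.891 0.152 3.011
vertex 2.089 0.256 3.357
endloop
endfacet
facet normal -0.540 -0.276 0.795
outer loop
vertex 2.576 0.478 3.765
vertex 2.089 0.256 3.357
vertex 2.969 -0.972 3.529
endloop
endfacet
facet normal -0.063 0.906 -0.418
outer loop
vertex 2.089 0.256 3.357
vertex 2.891 0.152 3.011
vertex 2.071 -0.027 2.746
endloop
endfacet
facet normal -0.800 -0.535 0.271
outer loop
vertex 2.089 0.256 3.357
vertex 2.071 -0.027 2.746
vertex 2.969 -0.972 3.529
endloop
endfacet
facet normal -0.063 0.906 -0.418
outer loop
vertex 2.071 -0.027 2.746
vertex 2.891 0.152 3.011
vertex 2.534 -0.205 2.29
endloop
endfacet
facet normal -0.571 -0.773 -0.278
outer loop
vertex 2.071 -0.027 2.746
vertex 2.534 -0.205 2.29
vertex 2.969 -0.972 3.529
endloop
endfacet
facet normal -0.062 0.906 -0.418
outer loop
vertex 2.534 -0.205 2.29
vertex 2.891 0.152 3.011
vertex 3.206 -0.174 2.257
endloop
endfacet
facet normal 0.013 -0.848 -0.530
outer loop
vertex 2.534 -0.205 2.29
vertex 3.206 -0.174 2.257
vertex 2.969 -0.972 3.529
endloop
endfacet
facet normal -0.516 -0.698 -0.497
outer loop
vertex -0.373 3.383 -2.104
vertex -0.6 3.215 -1.632
vertex -0.732 3.586 -2.016
endloop
endfacet
facet normal 0.217 0.685 -0.696
outer loop
vertex -0.373 3.383 -2.104
vertex -0.732 3.586 -2.016
vertex 0.44 4.625 -0.628
endloop
endfacet
facet normal -0.515 -0.698 -0.497
outer loop
vertex -0.732 3.586 -2.016
vertex -0.6 3.215 -1.632
vertex -1.013 3.571 -1.704
endloop
endfacet
facet normal -0.394 0.864 -0.314
outer loop
vertex -0.732 3.586 -2.016
vertex -1.013 3.571 -1.704
vertex 0.44 4.625 -0.628
endloop
endfacet
facet normal -0.515 -0.698 -0.498
outer loop
vertex -1.013 3.571 -1.704
vertex -0.6 3.215 -1.632
vertex -1.053 3.347 -1.349
endloop
endfacet
facet normal -0.701 0.636 0.323
outer loop
vertex -1.013 3.571 -1.704
vertex -1.053 3.347 -1.349
vertex 0.44 4.625 -0.628
endloop
endfacet
facet normal -0.514 -0.699 -0.497
outer loop
vertex -1.053 3.347 -1.349
vertex -0.6 3.215 -1.632
vertex -0.827 3.046 -1.16
endloop
endfacet
facet normal -0.523 0.136 0.842
outer loop
vertex -1.053 3.347 -1.349
vertex -0.827 3.046 -1.16
vertex 0.44 4.625 -0.628
endloop
endfacet
facet normal -0.516 -0.697 -0.498
outer loop
vertex -0.827 3.046 -1.16
vertex -0.6 3.215 -1.632
vertex -0.469 2.844 -1.248
endloop
endfacet
facet normal 0.036 -0.345 0.938
outer loop
vertex -0.827 3.046 -1.16
vertex -0.469 2.844 -1.248
vertex 0.44 4.625 -0.628
endloop
endfacet
facet normal -0.516 -0.697 -0.498
outer loop
vertex -0.469 2.844 -1.248
vertex -0.6 3.215 -1.632
vertex -0.187 2.859 -1.561
endloop
endfacet
facet normal 0.645 -0.523 0.556
outer loop
vertex -0.469 2.844 -1.248
vertex -0.187 2.859 -1.561
vertex 0.44 4.625 -0.628
endloop
endfacet
facet normal -0.516 -0.698 -0.496
outer loop
vertex -0.187 2.859 -1.561
vertex -0.6 3.215 -1.632
vertex -0.148 3.082 -1.915
endloop
endfacet
facet normal 0.952 -0.295 -0.081
outer loop
vertex -0.187 2.859 -1.561
vertex -0.148 3.082 -1.915
vertex 0.44 4.625 -0.628
endloop
endfacet
facet normal -0.516 -0.698 -0.497
outer loop
vertex -0.148 3.082 -1.915
vertex -0.6 3.215 -1.632
vertex -0.373 3.383 -2.104
endloop
endfacet
facet normal 0.775 0.204 -0.598
outer loop
vertex -0.148 3.082 -1.915
vertex -0.373 3.383 -2.104
vertex 0.44 4.625 -0.628
endloop
endfacet

endsolid


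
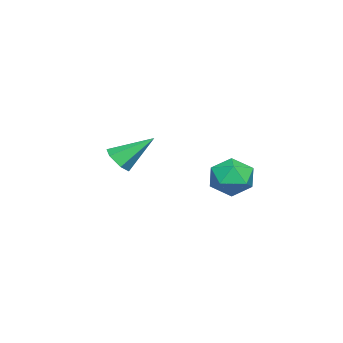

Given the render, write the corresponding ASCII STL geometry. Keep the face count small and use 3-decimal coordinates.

solid 
facet normal 0.246 -0.736 -0.631
outer loop
vertex -1.305 -2.848 0.042
vertex -1.794 -3.086 0.129
vertex -1.735 -2.719 -0.276
endloop
endfacet
facet normal 0.466 0.835 -0.291
outer loop
vertex -1.305 -2.848 0.042
vertex -1.735 -2.719 -0.276
vertex -2.146 -2.034 1.031
endloop
endfacet
facet normal 0.248 -0.736 -0.631
outer loop
vertex -1.735 -2.719 -0.276
vertex -1.794 -3.086 0.129
vertex -2.223 -2.957 -0.19
endloop
endfacet
facet normal -0.447 0.727 -0.521
outer loop
vertex -1.735 -2.719 -0.276
vertex -2.223 -2.957 -0.19
vertex -2.146 -2.034 1.031
endloop
endfacet
facet normal 0.247 -0.736 -0.630
outer loop
vertex -2.223 -2.957 -0.19
vertex -1.794 -3.086 0.129
vertex -2.282 -3.324 0.216
endloop
endfacet
facet normal -0.992 0.125 -0.032
outer loop
vertex -2.223 -2.957 -0.19
vertex -2.282 -3.324 0.216
vertex -2.146 -2.034 1.031
endloop
endfacet
facet normal 0.246 -0.736 -0.631
outer loop
vertex -2.282 -3.324 0.216
vertex -1.794 -3.086 0.129
vertex -1.853 -3.453 0.534
endloop
endfacet
facet normal -0.622 -0.370 0.690
outer loop
vertex -2.282 -3.324 0.216
vertex -1.853 -3.453 0.534
vertex -2.146 -2.034 1.031
endloop
endfacet
facet normal 0.246 -0.736 -0.631
outer loop
vertex -1.853 -3.453 0.534
vertex -1.794 -3.086 0.129
vertex -1.365 -3.216 0.448
endloop
endfacet
facet normal 0.290 -0.263 0.920
outer loop
vertex -1.853 -3.453 0.534
vertex -1.365 -3.216 0.448
vertex -2.146 -2.034 1.031
endloop
endfacet
facet normal 0.246 -0.736 -0.631
outer loop
vertex -1.365 -3.216 0.448
vertex -1.794 -3.086 0.129
vertex -1.305 -2.848 0.042
endloop
endfacet
facet normal 0.836 0.340 0.431
outer loop
vertex -1.365 -3.216 0.448
vertex -1.305 -2.848 0.042
vertex -2.146 -2.034 1.031
endloop
endfacet
facet normal -0.068 0.383 0.921
outer loop
vertex -0.137 1.492 0.798
vertex -0.306 0.806 1.071
vertex 0.416 1.031 1.031
endloop
endfacet
facet normal 0.402 0.749 0.527
outer loop
vertex -0.137 1.492 0.798
vertex 0.416 1.031 1.031
vertex 0.501 1.433 0.395
endloop
endfacet
facet normal 0.061 0.997 -0.049
outer loop
vertex -0.137 1.492 0.798
vertex 0.501 1.433 0.395
vertex -0.169 1.457 0.043
endloop
endfacet
facet normal -0.620 0.785 -0.010
outer loop
vertex -0.137 1.492 0.798
vertex -0.169 1.457 0.043
vertex -0.667 1.069 0.46
endloop
endfacet
facet normal -0.699 0.406 0.588
outer loop
vertex -0.137 1.492 0.798
vertex -0.667 1.069 0.46
vertex -0.306 0.806 1.071
endloop
endfacet
facet normal 0.905 0.294 0.307
outer loop
vertex 0.501 1.433 0.395
vertex 0.416 1.031 1.031
vertex 0.727 0.711 0.42
endloop
endfacet
facet normal 0.145 -0.297 0.944
outer loop
vertex 0.416 1.031 1.031
vertex -0.306 0.806 1.071
vertex 0.229 0.323 0.837
endloop
endfacet
facet normal -0.876 -0.260 0.406
outer loop
vertex -0.306 0.806 1.071
vertex -0.667 1.069 0.46
vertex -0.441 0.347 0.485
endloop
endfacet
facet normal -0.747 0.352 -0.564
outer loop
vertex -0.667 1.069 0.46
vertex -0.169 1.457 0.043
vertex -0.356 0.749 -0.151
endloop
endfacet
facet normal 0.354 0.695 -0.626
outer loop
vertex -0.169 1.457 0.043
vertex 0.501 1.433 0.395
vertex 0.366 0.974 -0.191
endloop
endfacet
facet normal 0.620 -0.785 0.010
outer loop
vertex 0.197 0.288 0.082
vertex 0.727 0.711 0.42
vertex 0.229 0.323 0.837
endloop
endfacet
facet normal -0.061 -0.997 0.049
outer loop
vertex 0.197 0.288 0.082
vertex 0.229 0.323 0.837
vertex -0.441 0.347 0.485
endloop
endfacet
facet normal -0.402 -0.749 -0.527
outer loop
vertex 0.197 0.288 0.082
vertex -0.441 0.347 0.485
vertex -0.356 0.749 -0.151
endloop
endfacet
facet normal 0.068 -0.383 -0.921
outer loop
vertex 0.197 0.288 0.082
vertex -0.356 0.749 -0.151
vertex 0.366 0.974 -0.191
endloop
endfacet
facet normal 0.699 -0.406 -0.588
outer loop
vertex 0.197 0.288 0.082
vertex 0.366 0.974 -0.191
vertex 0.727 0.711 0.42
endloop
endfacet
facet normal 0.747 -0.352 0.564
outer loop
vertex 0.229 0.323 0.837
vertex 0.727 0.711 0.42
vertex 0.416 1.031 1.031
endloop
endfacet
facet normal -0.354 -0.695 0.626
outer loop
vertex -0.441 0.347 0.485
vertex 0.229 0.323 0.837
vertex -0.306 0.806 1.071
endloop
endfacet
facet normal -0.905 -0.294 -0.307
outer loop
vertex -0.356 0.749 -0.151
vertex -0.441 0.347 0.485
vertex -0.667 1.069 0.46
endloop
endfacet
facet normal -0.145 0.297 -0.944
outer loop
vertex 0.366 0.974 -0.191
vertex -0.356 0.749 -0.151
vertex -0.169 1.457 0.043
endloop
endfacet
facet normal 0.876 0.260 -0.406
outer loop
vertex 0.727 0.711 0.42
vertex 0.366 0.974 -0.191
vertex 0.501 1.433 0.395
endloop
endfacet

endsolid


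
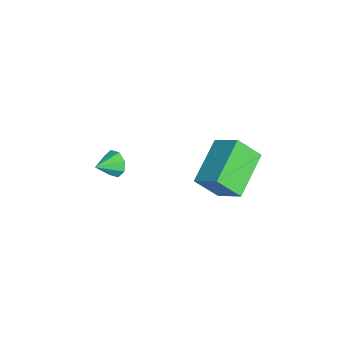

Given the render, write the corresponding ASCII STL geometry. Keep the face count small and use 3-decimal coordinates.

solid 
facet normal -0.846 0.375 0.380
outer loop
vertex 0.769 1.53 0.395
vertex 1.505 2.39 1.185
vertex 0.739 2.457 -0.586
endloop
endfacet
facet normal -0.533 -0.623 -0.572
outer loop
vertex 2.515 1.67 -1.385
vertex 0.769 1.53 0.395
vertex 0.739 2.457 -0.586
endloop
endfacet
facet normal -0.846 0.375 0.380
outer loop
vertex 0.739 2.457 -0.586
vertex 1.505 2.39 1.185
vertex 1.475 3.317 0.203
endloop
endfacet
facet normal -0.023 0.686 -0.727
outer loop
vertex 1.475 3.317 0.203
vertex 2.515 1.67 -1.385
vertex 0.739 2.457 -0.586
endloop
endfacet
facet normal 0.023 -0.687 0.727
outer loop
vertex 0.769 1.53 0.395
vertex 3.281 1.603 0.386
vertex 1.505 2.39 1.185
endloop
endfacet
facet normal -0.533 -0.623 -0.572
outer loop
vertex 2.545 0.743 -0.403
vertex 0.769 1.53 0.395
vertex 2.515 1.67 -1.385
endloop
endfacet
facet normal 0.023 -0.686 0.727
outer loop
vertex 2.545 0.743 -0.403
vertex 3.281 1.603 0.386
vertex 0.769 1.53 0.395
endloop
endfacet
facet normal 0.533 0.623 0.572
outer loop
vertex 1.505 2.39 1.185
vertex 3.281 1.603 0.386
vertex 1.475 3.317 0.203
endloop
endfacet
facet normal -0.022 0.687 -0.727
outer loop
vertex 3.251 2.53 -0.595
vertex 2.515 1.67 -1.385
vertex 1.475 3.317 0.203
endloop
endfacet
facet normal 0.533 0.623 0.572
outer loop
vertex 1.475 3.317 0.203
vertex 3.281 1.603 0.386
vertex 3.251 2.53 -0.595
endloop
endfacet
facet normal 0.846 -0.375 -0.380
outer loop
vertex 3.251 2.53 -0.595
vertex 2.545 0.743 -0.403
vertex 2.515 1.67 -1.385
endloop
endfacet
facet normal 0.846 -0.375 -0.380
outer loop
vertex 3.281 1.603 0.386
vertex 2.545 0.743 -0.403
vertex 3.251 2.53 -0.595
endloop
endfacet
facet normal -0.589 0.713 -0.381
outer loop
vertex -0.826 -2.344 -3.89
vertex -1.3 -2.506 -3.46
vertex -0.792 -2.085 -3.458
endloop
endfacet
facet normal 0.992 0.057 -0.112
outer loop
vertex -0.826 -2.344 -3.89
vertex -0.792 -2.085 -3.458
vertex -0.68 -3.254 -3.06
endloop
endfacet
facet normal -0.589 0.712 -0.383
outer loop
vertex -0.792 -2.085 -3.458
vertex -1.3 -2.506 -3.46
vertex -1.056 -2.072 -3.028
endloop
endfacet
facet normal 0.828 0.250 0.501
outer loop
vertex -0.792 -2.085 -3.458
vertex -1.056 -2.072 -3.028
vertex -0.68 -3.254 -3.06
endloop
endfacet
facet normal -0.591 0.711 -0.381
outer loop
vertex -1.056 -2.072 -3.028
vertex -1.3 -2.506 -3.46
vertex -1.462 -2.314 -2.85
endloop
endfacet
facet normal 0.356 0.088 0.931
outer loop
vertex -1.056 -2.072 -3.028
vertex -1.462 -2.314 -2.85
vertex -0.68 -3.254 -3.06
endloop
endfacet
facet normal -0.591 0.711 -0.381
outer loop
vertex -1.462 -2.314 -2.85
vertex -1.3 -2.506 -3.46
vertex -1.773 -2.669 -3.03
endloop
endfacet
facet normal -0.154 -0.336 0.929
outer loop
vertex -1.462 -2.314 -2.85
vertex -1.773 -2.669 -3.03
vertex -0.68 -3.254 -3.06
endloop
endfacet
facet normal -0.591 0.712 -0.380
outer loop
vertex -1.773 -2.669 -3.03
vertex -1.3 -2.506 -3.46
vertex -1.807 -2.928 -3.462
endloop
endfacet
facet normal -0.400 -0.772 0.494
outer loop
vertex -1.773 -2.669 -3.03
vertex -1.807 -2.928 -3.462
vertex -0.68 -3.254 -3.06
endloop
endfacet
facet normal -0.590 0.711 -0.382
outer loop
vertex -1.807 -2.928 -3.462
vertex -1.3 -2.506 -3.46
vertex -1.544 -2.941 -3.893
endloop
endfacet
facet normal -0.238 -0.964 -0.116
outer loop
vertex -1.807 -2.928 -3.462
vertex -1.544 -2.941 -3.893
vertex -0.68 -3.254 -3.06
endloop
endfacet
facet normal -0.590 0.711 -0.382
outer loop
vertex -1.544 -2.941 -3.893
vertex -1.3 -2.506 -3.46
vertex -1.138 -2.699 -4.07
endloop
endfacet
facet normal 0.239 -0.801 -0.549
outer loop
vertex -1.544 -2.941 -3.893
vertex -1.138 -2.699 -4.07
vertex -0.68 -3.254 -3.06
endloop
endfacet
facet normal -0.590 0.712 -0.382
outer loop
vertex -1.138 -2.699 -4.07
vertex -1.3 -2.506 -3.46
vertex -0.826 -2.344 -3.89
endloop
endfacet
facet normal 0.747 -0.379 -0.547
outer loop
vertex -1.138 -2.699 -4.07
vertex -0.826 -2.344 -3.89
vertex -0.68 -3.254 -3.06
endloop
endfacet

endsolid


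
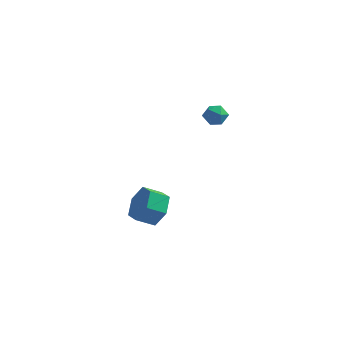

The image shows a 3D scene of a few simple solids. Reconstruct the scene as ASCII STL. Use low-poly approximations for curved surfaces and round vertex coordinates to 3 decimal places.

solid 
facet normal 0.764 0.416 -0.494
outer loop
vertex -2.995 0.354 -3.224
vertex -3.509 0.259 -4.099
vertex -3.608 1.105 -3.539
endloop
endfacet
facet normal 0.236 0.533 0.813
outer loop
vertex -2.995 0.354 -3.224
vertex -3.608 1.105 -3.539
vertex -3.796 -0.083 -2.705
endloop
endfacet
facet normal 0.235 0.533 0.813
outer loop
vertex -3.796 -0.083 -2.705
vertex -3.608 1.105 -3.539
vertex -4.41 0.668 -3.02
endloop
endfacet
facet normal -0.763 -0.417 0.494
outer loop
vertex -3.796 -0.083 -2.705
vertex -4.41 0.668 -3.02
vertex -4.311 -0.179 -3.581
endloop
endfacet
facet normal 0.763 0.416 -0.494
outer loop
vertex -3.608 1.105 -3.539
vertex -3.509 0.259 -4.099
vertex -4.123 1.01 -4.414
endloop
endfacet
facet normal -0.403 0.905 0.139
outer loop
vertex -3.608 1.105 -3.539
vertex -4.123 1.01 -4.414
vertex -4.41 0.668 -3.02
endloop
endfacet
facet normal -0.403 0.905 0.139
outer loop
vertex -4.41 0.668 -3.02
vertex -4.123 1.01 -4.414
vertex -4.925 0.573 -3.896
endloop
endfacet
facet normal -0.763 -0.416 0.494
outer loop
vertex -4.41 0.668 -3.02
vertex -4.925 0.573 -3.896
vertex -4.311 -0.179 -3.581
endloop
endfacet
facet normal 0.763 0.417 -0.494
outer loop
vertex -4.123 1.01 -4.414
vertex -3.509 0.259 -4.099
vertex -4.024 0.163 -4.975
endloop
endfacet
facet normal -0.638 0.372 -0.674
outer loop
vertex -4.123 1.01 -4.414
vertex -4.024 0.163 -4.975
vertex -4.925 0.573 -3.896
endloop
endfacet
facet normal -0.639 0.370 -0.674
outer loop
vertex -4.925 0.573 -3.896
vertex -4.024 0.163 -4.975
vertex -4.825 -0.274 -4.456
endloop
endfacet
facet normal -0.763 -0.417 0.494
outer loop
vertex -4.925 0.573 -3.896
vertex -4.825 -0.274 -4.456
vertex -4.311 -0.179 -3.581
endloop
endfacet
facet normal 0.763 0.417 -0.494
outer loop
vertex -4.024 0.163 -4.975
vertex -3.509 0.259 -4.099
vertex -3.41 -0.588 -4.66
endloop
endfacet
facet normal -0.235 -0.533 -0.812
outer loop
vertex -4.024 0.163 -4.975
vertex -3.41 -0.588 -4.66
vertex -4.825 -0.274 -4.456
endloop
endfacet
facet normal -0.235 -0.533 -0.813
outer loop
vertex -4.825 -0.274 -4.456
vertex -3.41 -0.588 -4.66
vertex -4.212 -1.025 -4.141
endloop
endfacet
facet normal -0.764 -0.416 0.494
outer loop
vertex -4.825 -0.274 -4.456
vertex -4.212 -1.025 -4.141
vertex -4.311 -0.179 -3.581
endloop
endfacet
facet normal 0.763 0.416 -0.494
outer loop
vertex -3.41 -0.588 -4.66
vertex -3.509 0.259 -4.099
vertex -2.895 -0.493 -3.784
endloop
endfacet
facet normal 0.403 -0.905 -0.139
outer loop
vertex -3.41 -0.588 -4.66
vertex -2.895 -0.493 -3.784
vertex -4.212 -1.025 -4.141
endloop
endfacet
facet normal 0.403 -0.905 -0.139
outer loop
vertex -4.212 -1.025 -4.141
vertex -2.895 -0.493 -3.784
vertex -3.697 -0.93 -3.266
endloop
endfacet
facet normal -0.763 -0.416 0.494
outer loop
vertex -4.212 -1.025 -4.141
vertex -3.697 -0.93 -3.266
vertex -4.311 -0.179 -3.581
endloop
endfacet
facet normal 0.763 0.417 -0.494
outer loop
vertex -2.895 -0.493 -3.784
vertex -3.509 0.259 -4.099
vertex -2.995 0.354 -3.224
endloop
endfacet
facet normal 0.638 -0.371 0.675
outer loop
vertex -2.895 -0.493 -3.784
vertex -2.995 0.354 -3.224
vertex -3.697 -0.93 -3.266
endloop
endfacet
facet normal 0.639 -0.371 0.674
outer loop
vertex -3.697 -0.93 -3.266
vertex -2.995 0.354 -3.224
vertex -3.796 -0.083 -2.705
endloop
endfacet
facet normal -0.763 -0.417 0.494
outer loop
vertex -3.697 -0.93 -3.266
vertex -3.796 -0.083 -2.705
vertex -4.311 -0.179 -3.581
endloop
endfacet
facet normal 0.058 0.855 -0.516
outer loop
vertex -0.805 1.512 1.7
vertex -1.42 1.652 1.863
vertex -0.929 1.849 2.244
endloop
endfacet
facet normal 0.697 0.670 -0.256
outer loop
vertex -0.805 1.512 1.7
vertex -0.929 1.849 2.244
vertex -0.477 1.38 2.248
endloop
endfacet
facet normal 0.860 0.024 -0.509
outer loop
vertex -0.805 1.512 1.7
vertex -0.477 1.38 2.248
vertex -0.688 0.893 1.869
endloop
endfacet
facet normal 0.323 -0.192 -0.927
outer loop
vertex -0.805 1.512 1.7
vertex -0.688 0.893 1.869
vertex -1.271 1.061 1.631
endloop
endfacet
facet normal -0.173 0.322 -0.931
outer loop
vertex -0.805 1.512 1.7
vertex -1.271 1.061 1.631
vertex -1.42 1.652 1.863
endloop
endfacet
facet normal 0.640 0.621 0.453
outer loop
vertex -0.477 1.38 2.248
vertex -0.929 1.849 2.244
vertex -0.889 1.439 2.749
endloop
endfacet
facet normal -0.394 0.919 0.032
outer loop
vertex -0.929 1.849 2.244
vertex -1.42 1.652 1.863
vertex -1.472 1.607 2.511
endloop
endfacet
facet normal -0.768 0.057 -0.638
outer loop
vertex -1.42 1.652 1.863
vertex -1.271 1.061 1.631
vertex -1.683 1.12 2.132
endloop
endfacet
facet normal 0.035 -0.775 -0.632
outer loop
vertex -1.271 1.061 1.631
vertex -0.688 0.893 1.869
vertex -1.231 0.651 2.136
endloop
endfacet
facet normal 0.904 -0.425 0.043
outer loop
vertex -0.688 0.893 1.869
vertex -0.477 1.38 2.248
vertex -0.74 0.848 2.517
endloop
endfacet
facet normal -0.323 0.192 0.927
outer loop
vertex -1.355 0.988 2.68
vertex -0.889 1.439 2.749
vertex -1.472 1.607 2.511
endloop
endfacet
facet normal -0.860 -0.024 0.509
outer loop
vertex -1.355 0.988 2.68
vertex -1.472 1.607 2.511
vertex -1.683 1.12 2.132
endloop
endfacet
facet normal -0.697 -0.670 0.256
outer loop
vertex -1.355 0.988 2.68
vertex -1.683 1.12 2.132
vertex -1.231 0.651 2.136
endloop
endfacet
facet normal -0.058 -0.855 0.516
outer loop
vertex -1.355 0.988 2.68
vertex -1.231 0.651 2.136
vertex -0.74 0.848 2.517
endloop
endfacet
facet normal 0.173 -0.322 0.931
outer loop
vertex -1.355 0.988 2.68
vertex -0.74 0.848 2.517
vertex -0.889 1.439 2.749
endloop
endfacet
facet normal -0.035 0.775 0.632
outer loop
vertex -1.472 1.607 2.511
vertex -0.889 1.439 2.749
vertex -0.929 1.849 2.244
endloop
endfacet
facet normal -0.904 0.425 -0.043
outer loop
vertex -1.683 1.12 2.132
vertex -1.472 1.607 2.511
vertex -1.42 1.652 1.863
endloop
endfacet
facet normal -0.640 -0.621 -0.453
outer loop
vertex -1.231 0.651 2.136
vertex -1.683 1.12 2.132
vertex -1.271 1.061 1.631
endloop
endfacet
facet normal 0.394 -0.919 -0.032
outer loop
vertex -0.74 0.848 2.517
vertex -1.231 0.651 2.136
vertex -0.688 0.893 1.869
endloop
endfacet
facet normal 0.768 -0.057 0.638
outer loop
vertex -0.889 1.439 2.749
vertex -0.74 0.848 2.517
vertex -0.477 1.38 2.248
endloop
endfacet

endsolid


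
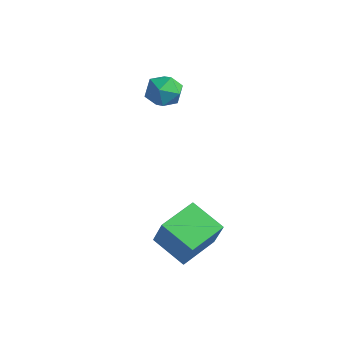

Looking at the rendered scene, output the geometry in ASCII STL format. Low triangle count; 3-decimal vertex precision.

solid 
facet normal -0.294 0.954 -0.056
outer loop
vertex -3.88 4.055 1.905
vertex -4.118 4.04 2.896
vertex -3.181 4.311 2.601
endloop
endfacet
facet normal 0.225 0.820 -0.527
outer loop
vertex -3.88 4.055 1.905
vertex -3.181 4.311 2.601
vertex -2.919 3.728 1.806
endloop
endfacet
facet normal 0.002 0.295 -0.956
outer loop
vertex -3.88 4.055 1.905
vertex -2.919 3.728 1.806
vertex -3.696 3.097 1.61
endloop
endfacet
facet normal -0.654 0.105 -0.749
outer loop
vertex -3.88 4.055 1.905
vertex -3.696 3.097 1.61
vertex -4.437 3.289 2.284
endloop
endfacet
facet normal -0.837 0.513 -0.193
outer loop
vertex -3.88 4.055 1.905
vertex -4.437 3.289 2.284
vertex -4.118 4.04 2.896
endloop
endfacet
facet normal 0.794 0.585 -0.167
outer loop
vertex -2.919 3.728 1.806
vertex -3.181 4.311 2.601
vertex -2.563 3.511 2.736
endloop
endfacet
facet normal -0.044 0.802 0.596
outer loop
vertex -3.181 4.311 2.601
vertex -4.118 4.04 2.896
vertex -3.304 3.703 3.41
endloop
endfacet
facet normal -0.923 0.088 0.374
outer loop
vertex -4.118 4.04 2.896
vertex -4.437 3.289 2.284
vertex -4.081 3.072 3.214
endloop
endfacet
facet normal -0.628 -0.574 -0.526
outer loop
vertex -4.437 3.289 2.284
vertex -3.696 3.097 1.61
vertex -3.819 2.489 2.419
endloop
endfacet
facet normal 0.433 -0.266 -0.861
outer loop
vertex -3.696 3.097 1.61
vertex -2.919 3.728 1.806
vertex -2.882 2.76 2.124
endloop
endfacet
facet normal 0.654 -0.105 0.749
outer loop
vertex -3.12 2.745 3.115
vertex -2.563 3.511 2.736
vertex -3.304 3.703 3.41
endloop
endfacet
facet normal -0.002 -0.295 0.956
outer loop
vertex -3.12 2.745 3.115
vertex -3.304 3.703 3.41
vertex -4.081 3.072 3.214
endloop
endfacet
facet normal -0.225 -0.820 0.527
outer loop
vertex -3.12 2.745 3.115
vertex -4.081 3.072 3.214
vertex -3.819 2.489 2.419
endloop
endfacet
facet normal 0.294 -0.954 0.056
outer loop
vertex -3.12 2.745 3.115
vertex -3.819 2.489 2.419
vertex -2.882 2.76 2.124
endloop
endfacet
facet normal 0.837 -0.513 0.193
outer loop
vertex -3.12 2.745 3.115
vertex -2.882 2.76 2.124
vertex -2.563 3.511 2.736
endloop
endfacet
facet normal 0.628 0.574 0.526
outer loop
vertex -3.304 3.703 3.41
vertex -2.563 3.511 2.736
vertex -3.181 4.311 2.601
endloop
endfacet
facet normal -0.433 0.266 0.861
outer loop
vertex -4.081 3.072 3.214
vertex -3.304 3.703 3.41
vertex -4.118 4.04 2.896
endloop
endfacet
facet normal -0.794 -0.585 0.167
outer loop
vertex -3.819 2.489 2.419
vertex -4.081 3.072 3.214
vertex -4.437 3.289 2.284
endloop
endfacet
facet normal 0.044 -0.802 -0.596
outer loop
vertex -2.882 2.76 2.124
vertex -3.819 2.489 2.419
vertex -3.696 3.097 1.61
endloop
endfacet
facet normal 0.923 -0.088 -0.374
outer loop
vertex -2.563 3.511 2.736
vertex -2.882 2.76 2.124
vertex -2.919 3.728 1.806
endloop
endfacet
facet normal -0.903 -0.111 0.415
outer loop
vertex 1.41 -1.421 -1.359
vertex 1.312 0.581 -1.037
vertex 0.612 -1.191 -3.034
endloop
endfacet
facet normal 0.048 -0.986 -0.158
outer loop
vertex 2.328 -0.981 -3.823
vertex 1.41 -1.421 -1.359
vertex 0.612 -1.191 -3.034
endloop
endfacet
facet normal -0.903 -0.111 0.415
outer loop
vertex 0.612 -1.191 -3.034
vertex 1.312 0.581 -1.037
vertex 0.514 0.811 -2.713
endloop
endfacet
facet normal -0.427 0.123 -0.896
outer loop
vertex 0.514 0.811 -2.713
vertex 2.328 -0.981 -3.823
vertex 0.612 -1.191 -3.034
endloop
endfacet
facet normal 0.427 -0.123 0.896
outer loop
vertex 1.41 -1.421 -1.359
vertex 3.028 0.791 -1.826
vertex 1.312 0.581 -1.037
endloop
endfacet
facet normal 0.048 -0.986 -0.158
outer loop
vertex 3.126 -1.211 -2.147
vertex 1.41 -1.421 -1.359
vertex 2.328 -0.981 -3.823
endloop
endfacet
facet normal 0.427 -0.123 0.896
outer loop
vertex 3.126 -1.211 -2.147
vertex 3.028 0.791 -1.826
vertex 1.41 -1.421 -1.359
endloop
endfacet
facet normal -0.048 0.986 0.158
outer loop
vertex 1.312 0.581 -1.037
vertex 3.028 0.791 -1.826
vertex 0.514 0.811 -2.713
endloop
endfacet
facet normal -0.427 0.123 -0.896
outer loop
vertex 2.23 1.021 -3.501
vertex 2.328 -0.981 -3.823
vertex 0.514 0.811 -2.713
endloop
endfacet
facet normal -0.048 0.986 0.158
outer loop
vertex 0.514 0.811 -2.713
vertex 3.028 0.791 -1.826
vertex 2.23 1.021 -3.501
endloop
endfacet
facet normal 0.903 0.111 -0.415
outer loop
vertex 2.23 1.021 -3.501
vertex 3.126 -1.211 -2.147
vertex 2.328 -0.981 -3.823
endloop
endfacet
facet normal 0.903 0.111 -0.415
outer loop
vertex 3.028 0.791 -1.826
vertex 3.126 -1.211 -2.147
vertex 2.23 1.021 -3.501
endloop
endfacet

endsolid


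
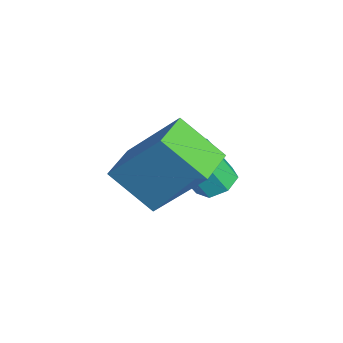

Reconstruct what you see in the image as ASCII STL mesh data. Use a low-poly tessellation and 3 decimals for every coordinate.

solid 
facet normal 0.026 0.486 -0.873
outer loop
vertex -2.161 -2.154 -2.77
vertex -2.663 -1.894 -2.64
vertex -2.123 -1.716 -2.525
endloop
endfacet
facet normal 0.997 -0.079 -0.013
outer loop
vertex -2.161 -2.154 -2.77
vertex -2.123 -1.716 -2.525
vertex -2.195 -2.767 -1.669
endloop
endfacet
facet normal 0.997 -0.079 -0.013
outer loop
vertex -2.195 -2.767 -1.669
vertex -2.123 -1.716 -2.525
vertex -2.157 -2.329 -1.424
endloop
endfacet
facet normal -0.028 -0.486 0.873
outer loop
vertex -2.195 -2.767 -1.669
vertex -2.157 -2.329 -1.424
vertex -2.697 -2.506 -1.54
endloop
endfacet
facet normal 0.026 0.486 -0.874
outer loop
vertex -2.123 -1.716 -2.525
vertex -2.663 -1.894 -2.64
vertex -2.491 -1.412 -2.367
endloop
endfacet
facet normal 0.681 0.631 0.372
outer loop
vertex -2.123 -1.716 -2.525
vertex -2.491 -1.412 -2.367
vertex -2.157 -2.329 -1.424
endloop
endfacet
facet normal 0.681 0.631 0.372
outer loop
vertex -2.157 -2.329 -1.424
vertex -2.491 -1.412 -2.367
vertex -2.526 -2.024 -1.266
endloop
endfacet
facet normal -0.028 -0.486 0.873
outer loop
vertex -2.157 -2.329 -1.424
vertex -2.526 -2.024 -1.266
vertex -2.697 -2.506 -1.54
endloop
endfacet
facet normal 0.028 0.485 -0.874
outer loop
vertex -2.491 -1.412 -2.367
vertex -2.663 -1.894 -2.64
vertex -2.989 -1.47 -2.415
endloop
endfacet
facet normal -0.147 0.867 0.477
outer loop
vertex -2.491 -1.412 -2.367
vertex -2.989 -1.47 -2.415
vertex -2.526 -2.024 -1.266
endloop
endfacet
facet normal -0.149 0.866 0.478
outer loop
vertex -2.526 -2.024 -1.266
vertex -2.989 -1.47 -2.415
vertex -3.023 -2.083 -1.314
endloop
endfacet
facet normal -0.027 -0.487 0.873
outer loop
vertex -2.526 -2.024 -1.266
vertex -3.023 -2.083 -1.314
vertex -2.697 -2.506 -1.54
endloop
endfacet
facet normal 0.028 0.485 -0.874
outer loop
vertex -2.989 -1.47 -2.415
vertex -2.663 -1.894 -2.64
vertex -3.241 -1.848 -2.633
endloop
endfacet
facet normal -0.866 0.448 0.223
outer loop
vertex -2.989 -1.47 -2.415
vertex -3.241 -1.848 -2.633
vertex -3.023 -2.083 -1.314
endloop
endfacet
facet normal -0.865 0.449 0.223
outer loop
vertex -3.023 -2.083 -1.314
vertex -3.241 -1.848 -2.633
vertex -3.275 -2.46 -1.532
endloop
endfacet
facet normal -0.027 -0.487 0.873
outer loop
vertex -3.023 -2.083 -1.314
vertex -3.275 -2.46 -1.532
vertex -2.697 -2.506 -1.54
endloop
endfacet
facet normal 0.028 0.485 -0.874
outer loop
vertex -3.241 -1.848 -2.633
vertex -2.663 -1.894 -2.64
vertex -3.058 -2.26 -2.856
endloop
endfacet
facet normal -0.931 -0.306 -0.199
outer loop
vertex -3.241 -1.848 -2.633
vertex -3.058 -2.26 -2.856
vertex -3.275 -2.46 -1.532
endloop
endfacet
facet normal -0.931 -0.306 -0.199
outer loop
vertex -3.275 -2.46 -1.532
vertex -3.058 -2.26 -2.856
vertex -3.092 -2.872 -1.756
endloop
endfacet
facet normal -0.027 -0.487 0.873
outer loop
vertex -3.275 -2.46 -1.532
vertex -3.092 -2.872 -1.756
vertex -2.697 -2.506 -1.54
endloop
endfacet
facet normal 0.027 0.486 -0.873
outer loop
vertex -3.058 -2.26 -2.856
vertex -2.663 -1.894 -2.64
vertex -2.577 -2.396 -2.917
endloop
endfacet
facet normal -0.295 -0.831 -0.472
outer loop
vertex -3.058 -2.26 -2.856
vertex -2.577 -2.396 -2.917
vertex -3.092 -2.872 -1.756
endloop
endfacet
facet normal -0.296 -0.830 -0.472
outer loop
vertex -3.092 -2.872 -1.756
vertex -2.577 -2.396 -2.917
vertex -2.611 -3.009 -1.817
endloop
endfacet
facet normal -0.028 -0.486 0.874
outer loop
vertex -3.092 -2.872 -1.756
vertex -2.611 -3.009 -1.817
vertex -2.697 -2.506 -1.54
endloop
endfacet
facet normal 0.026 0.486 -0.873
outer loop
vertex -2.577 -2.396 -2.917
vertex -2.663 -1.894 -2.64
vertex -2.161 -2.154 -2.77
endloop
endfacet
facet normal 0.562 -0.730 -0.389
outer loop
vertex -2.577 -2.396 -2.917
vertex -2.161 -2.154 -2.77
vertex -2.611 -3.009 -1.817
endloop
endfacet
facet normal 0.563 -0.730 -0.389
outer loop
vertex -2.611 -3.009 -1.817
vertex -2.161 -2.154 -2.77
vertex -2.195 -2.767 -1.669
endloop
endfacet
facet normal -0.028 -0.486 0.874
outer loop
vertex -2.611 -3.009 -1.817
vertex -2.195 -2.767 -1.669
vertex -2.697 -2.506 -1.54
endloop
endfacet
facet normal -0.863 0.506 -0.015
outer loop
vertex -1.866 -4.086 -0.633
vertex -1.242 -2.977 0.858
vertex -1.296 -3.142 -1.574
endloop
endfacet
facet normal -0.319 -0.566 -0.761
outer loop
vertex -0.338 -3.703 -1.558
vertex -1.866 -4.086 -0.633
vertex -1.296 -3.142 -1.574
endloop
endfacet
facet normal -0.863 0.506 -0.015
outer loop
vertex -1.296 -3.142 -1.574
vertex -1.242 -2.977 0.858
vertex -0.672 -2.033 -0.084
endloop
endfacet
facet normal 0.392 0.652 -0.649
outer loop
vertex -0.672 -2.033 -0.084
vertex -0.338 -3.703 -1.558
vertex -1.296 -3.142 -1.574
endloop
endfacet
facet normal -0.392 -0.652 0.649
outer loop
vertex -1.866 -4.086 -0.633
vertex -0.284 -3.538 0.874
vertex -1.242 -2.977 0.858
endloop
endfacet
facet normal -0.318 -0.566 -0.760
outer loop
vertex -0.908 -4.647 -0.616
vertex -1.866 -4.086 -0.633
vertex -0.338 -3.703 -1.558
endloop
endfacet
facet normal -0.393 -0.651 0.649
outer loop
vertex -0.908 -4.647 -0.616
vertex -0.284 -3.538 0.874
vertex -1.866 -4.086 -0.633
endloop
endfacet
facet normal 0.319 0.566 0.760
outer loop
vertex -1.242 -2.977 0.858
vertex -0.284 -3.538 0.874
vertex -0.672 -2.033 -0.084
endloop
endfacet
facet normal 0.393 0.651 -0.649
outer loop
vertex 0.286 -2.594 -0.067
vertex -0.338 -3.703 -1.558
vertex -0.672 -2.033 -0.084
endloop
endfacet
facet normal 0.318 0.566 0.761
outer loop
vertex -0.672 -2.033 -0.084
vertex -0.284 -3.538 0.874
vertex 0.286 -2.594 -0.067
endloop
endfacet
facet normal 0.863 -0.506 0.015
outer loop
vertex 0.286 -2.594 -0.067
vertex -0.908 -4.647 -0.616
vertex -0.338 -3.703 -1.558
endloop
endfacet
facet normal 0.863 -0.506 0.015
outer loop
vertex -0.284 -3.538 0.874
vertex -0.908 -4.647 -0.616
vertex 0.286 -2.594 -0.067
endloop
endfacet

endsolid
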